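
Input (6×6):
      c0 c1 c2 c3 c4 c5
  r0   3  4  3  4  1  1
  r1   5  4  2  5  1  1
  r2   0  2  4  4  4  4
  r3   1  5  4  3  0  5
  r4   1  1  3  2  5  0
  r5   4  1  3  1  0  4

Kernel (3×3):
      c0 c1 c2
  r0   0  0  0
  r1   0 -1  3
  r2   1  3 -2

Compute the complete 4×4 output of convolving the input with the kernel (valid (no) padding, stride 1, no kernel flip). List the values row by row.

Output[0,0]: The receptive field on the input at this output position is [3 4 3 / 5 4 2 / 0 2 4]. Elementwise product with the kernel and sum: 4·-1 + 2·3 + 0·1 + 2·3 + 4·-2.

0 19 6 10
18 19 21 1
5 11 -4 32
9 11 19 -12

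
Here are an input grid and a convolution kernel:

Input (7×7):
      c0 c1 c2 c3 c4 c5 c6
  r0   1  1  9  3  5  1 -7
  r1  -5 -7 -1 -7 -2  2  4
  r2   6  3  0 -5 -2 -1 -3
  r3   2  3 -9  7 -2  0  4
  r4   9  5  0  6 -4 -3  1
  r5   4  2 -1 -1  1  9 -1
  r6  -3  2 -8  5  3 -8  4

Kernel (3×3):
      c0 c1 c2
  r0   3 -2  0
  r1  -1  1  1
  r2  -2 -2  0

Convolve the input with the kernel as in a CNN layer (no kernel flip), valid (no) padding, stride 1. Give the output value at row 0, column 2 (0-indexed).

The receptive field on the input at this output position is [9 3 5 / -1 -7 -2 / 0 -5 -2]. Elementwise product with the kernel and sum: 9·3 + 3·-2 + -1·-1 + -7·1 + -2·1 + 0·-2 + -5·-2.

23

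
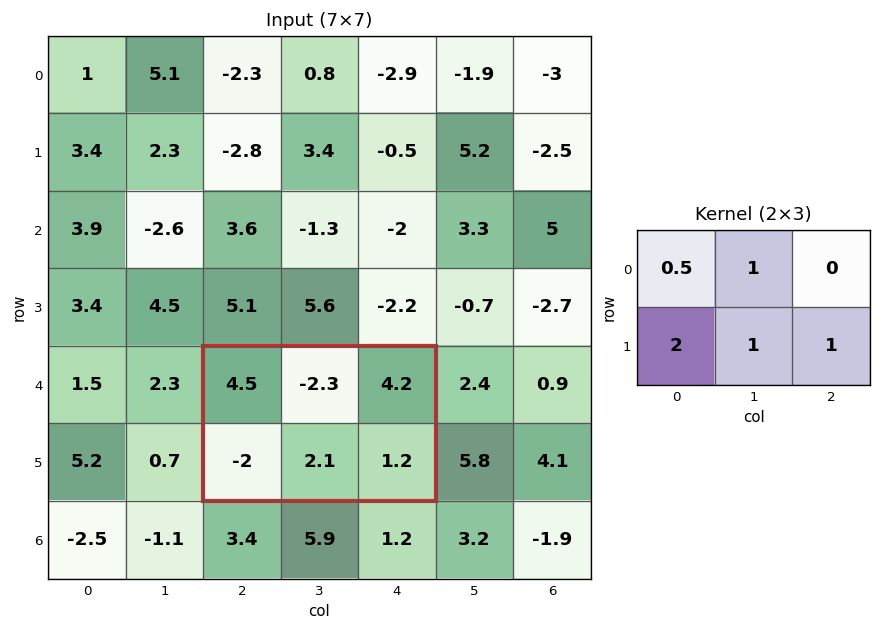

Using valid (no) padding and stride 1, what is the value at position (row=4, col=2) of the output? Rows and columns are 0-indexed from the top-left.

The receptive field on the input at this output position is [4.5 -2.3 4.2 / -2 2.1 1.2]. Elementwise product with the kernel and sum: 4.5·0.5 + -2.3·1 + -2·2 + 2.1·1 + 1.2·1.

-0.75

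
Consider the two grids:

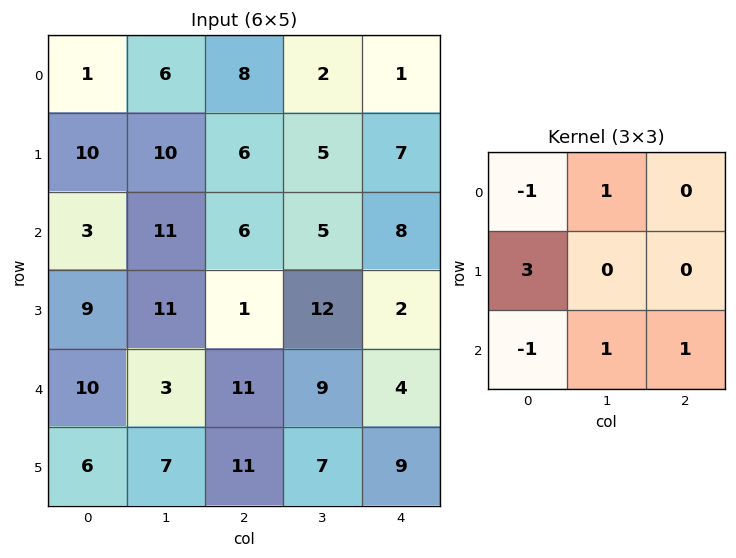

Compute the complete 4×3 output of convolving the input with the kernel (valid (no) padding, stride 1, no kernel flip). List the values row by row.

49 32 19
12 31 30
39 45 4
44 10 49

Output[0,0]: The receptive field on the input at this output position is [1 6 8 / 10 10 6 / 3 11 6]. Elementwise product with the kernel and sum: 1·-1 + 6·1 + 10·3 + 3·-1 + 11·1 + 6·1.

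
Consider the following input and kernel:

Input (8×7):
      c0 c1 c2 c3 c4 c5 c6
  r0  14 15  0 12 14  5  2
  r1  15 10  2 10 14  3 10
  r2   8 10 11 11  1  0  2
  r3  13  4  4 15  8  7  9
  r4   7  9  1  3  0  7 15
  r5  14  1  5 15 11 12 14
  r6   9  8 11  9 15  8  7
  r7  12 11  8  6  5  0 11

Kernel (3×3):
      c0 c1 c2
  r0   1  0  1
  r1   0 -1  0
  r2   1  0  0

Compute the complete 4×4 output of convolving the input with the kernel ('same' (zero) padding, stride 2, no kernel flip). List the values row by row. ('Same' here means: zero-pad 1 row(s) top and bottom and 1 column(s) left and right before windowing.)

-14 10 -4 1
2 13 27 8
-3 19 37 4
-8 16 18 5

Output[0,0]: The receptive field on the zero-padded input at this output position is [0 0 0 / 0 14 15 / 0 15 10]. Elementwise product with the kernel and sum: 0·1 + 0·1 + 14·-1 + 0·1.
Output[0,1]: The receptive field on the zero-padded input at this output position is [0 0 0 / 15 0 12 / 10 2 10]. Elementwise product with the kernel and sum: 0·1 + 0·1 + 0·-1 + 10·1.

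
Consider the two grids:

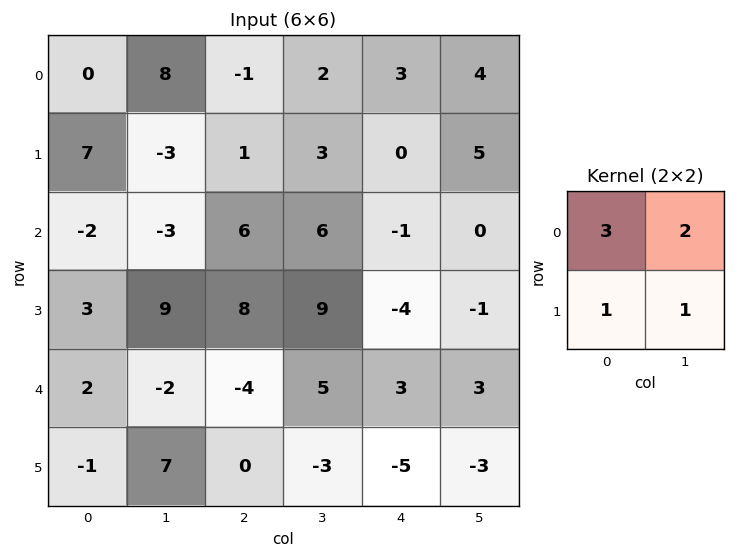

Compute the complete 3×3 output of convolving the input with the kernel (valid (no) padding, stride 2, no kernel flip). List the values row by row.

20 5 22
0 47 -8
8 -5 7

Output[0,0]: The receptive field on the input at this output position is [0 8 / 7 -3]. Elementwise product with the kernel and sum: 0·3 + 8·2 + 7·1 + -3·1.
Output[0,1]: The receptive field on the input at this output position is [-1 2 / 1 3]. Elementwise product with the kernel and sum: -1·3 + 2·2 + 1·1 + 3·1.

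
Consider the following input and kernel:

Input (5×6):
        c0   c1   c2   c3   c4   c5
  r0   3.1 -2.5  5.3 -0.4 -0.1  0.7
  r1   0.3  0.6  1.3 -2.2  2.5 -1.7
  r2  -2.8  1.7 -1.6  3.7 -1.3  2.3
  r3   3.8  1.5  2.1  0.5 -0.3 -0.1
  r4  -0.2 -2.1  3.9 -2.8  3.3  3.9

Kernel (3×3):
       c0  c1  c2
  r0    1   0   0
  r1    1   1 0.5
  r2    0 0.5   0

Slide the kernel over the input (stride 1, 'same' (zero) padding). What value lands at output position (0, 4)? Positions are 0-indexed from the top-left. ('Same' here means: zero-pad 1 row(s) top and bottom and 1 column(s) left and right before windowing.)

1.1

The receptive field on the zero-padded input at this output position is [0 0 0 / -0.4 -0.1 0.7 / -2.2 2.5 -1.7]. Elementwise product with the kernel and sum: 0·1 + -0.4·1 + -0.1·1 + 0.7·0.5 + 2.5·0.5.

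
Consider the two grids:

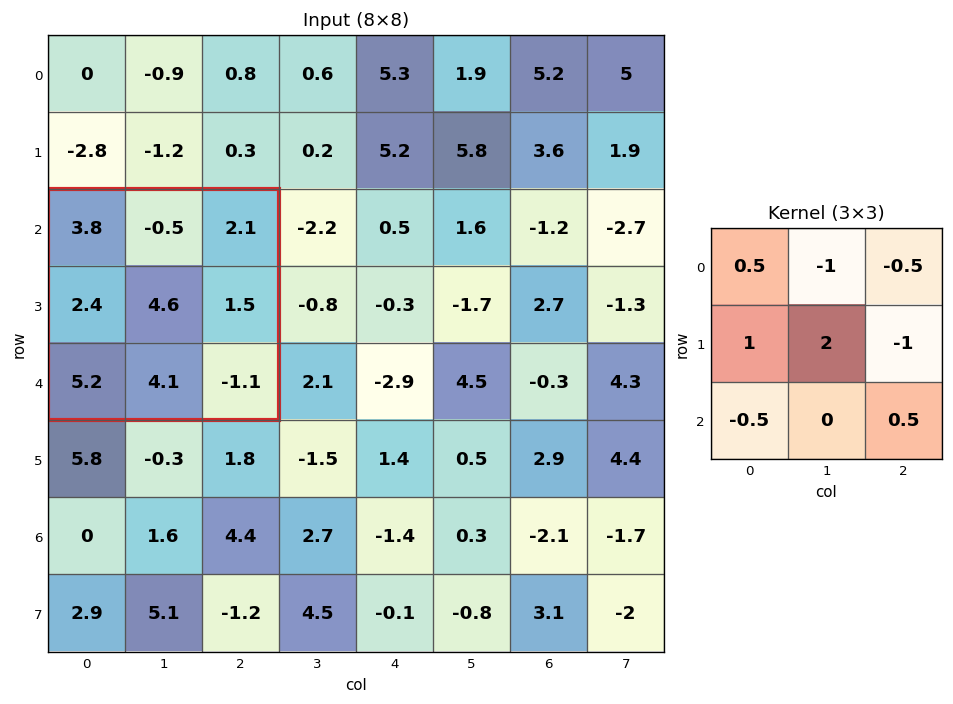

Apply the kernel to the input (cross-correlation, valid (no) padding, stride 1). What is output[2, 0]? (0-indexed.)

8.3

The receptive field on the input at this output position is [3.8 -0.5 2.1 / 2.4 4.6 1.5 / 5.2 4.1 -1.1]. Elementwise product with the kernel and sum: 3.8·0.5 + -0.5·-1 + 2.1·-0.5 + 2.4·1 + 4.6·2 + 1.5·-1 + 5.2·-0.5 + -1.1·0.5.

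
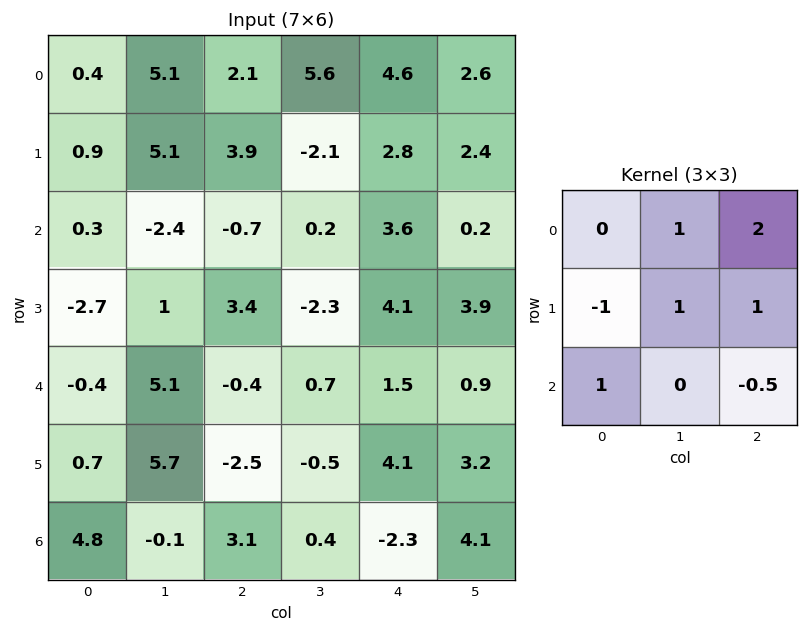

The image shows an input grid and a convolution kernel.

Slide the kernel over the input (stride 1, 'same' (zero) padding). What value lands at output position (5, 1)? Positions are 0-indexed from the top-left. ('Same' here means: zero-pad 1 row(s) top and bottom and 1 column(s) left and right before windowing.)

The receptive field on the zero-padded input at this output position is [-0.4 5.1 -0.4 / 0.7 5.7 -2.5 / 4.8 -0.1 3.1]. Elementwise product with the kernel and sum: 5.1·1 + -0.4·2 + 0.7·-1 + 5.7·1 + -2.5·1 + 4.8·1 + 3.1·-0.5.

10.05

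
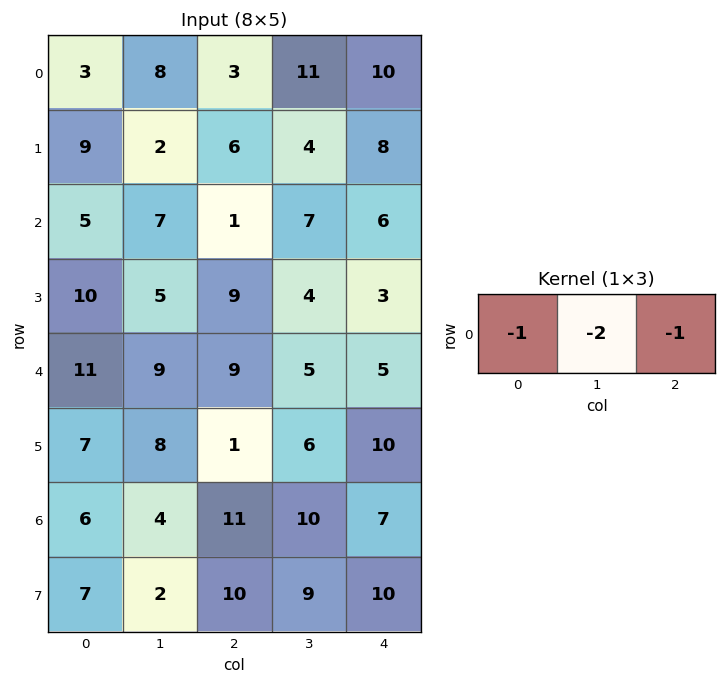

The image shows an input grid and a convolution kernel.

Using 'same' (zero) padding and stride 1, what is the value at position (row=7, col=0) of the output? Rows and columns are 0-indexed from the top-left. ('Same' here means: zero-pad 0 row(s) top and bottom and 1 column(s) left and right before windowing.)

-16

The receptive field on the zero-padded input at this output position is [0 7 2]. Elementwise product with the kernel and sum: 0·-1 + 7·-2 + 2·-1.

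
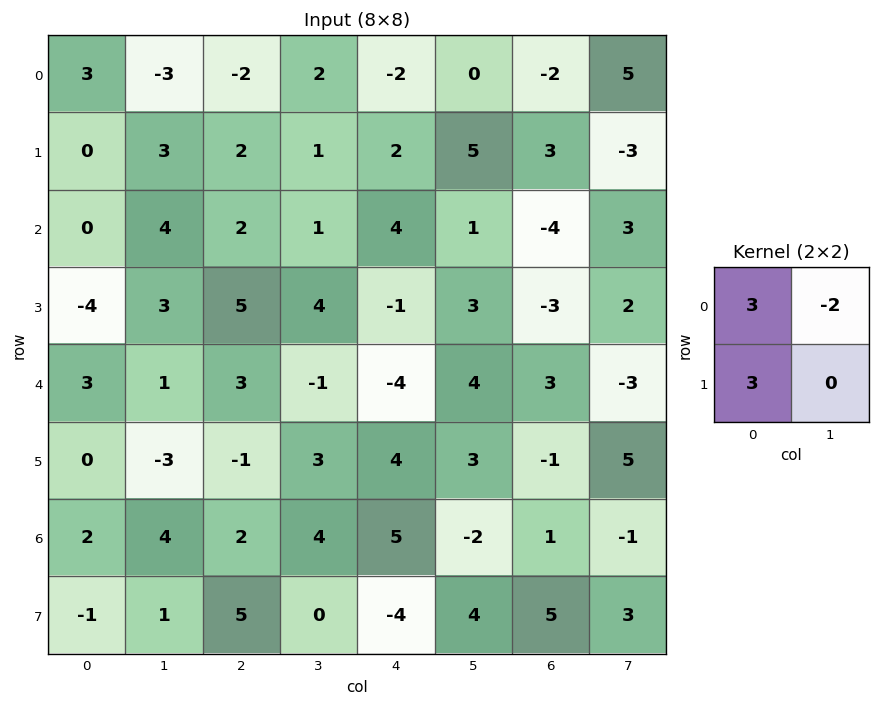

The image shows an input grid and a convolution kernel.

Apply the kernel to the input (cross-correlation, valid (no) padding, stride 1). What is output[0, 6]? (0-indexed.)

The receptive field on the input at this output position is [-2 5 / 3 -3]. Elementwise product with the kernel and sum: -2·3 + 5·-2 + 3·3.

-7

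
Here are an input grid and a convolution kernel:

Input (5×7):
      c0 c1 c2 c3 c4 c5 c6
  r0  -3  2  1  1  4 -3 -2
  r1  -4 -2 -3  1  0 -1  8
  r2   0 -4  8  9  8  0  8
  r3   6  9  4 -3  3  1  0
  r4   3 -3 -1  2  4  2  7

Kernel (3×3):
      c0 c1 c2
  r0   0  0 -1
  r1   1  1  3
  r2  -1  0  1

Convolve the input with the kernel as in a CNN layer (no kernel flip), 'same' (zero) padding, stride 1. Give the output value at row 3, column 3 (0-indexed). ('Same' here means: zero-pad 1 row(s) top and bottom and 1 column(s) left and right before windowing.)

The receptive field on the zero-padded input at this output position is [8 9 8 / 4 -3 3 / -1 2 4]. Elementwise product with the kernel and sum: 8·-1 + 4·1 + -3·1 + 3·3 + -1·-1 + 4·1.

7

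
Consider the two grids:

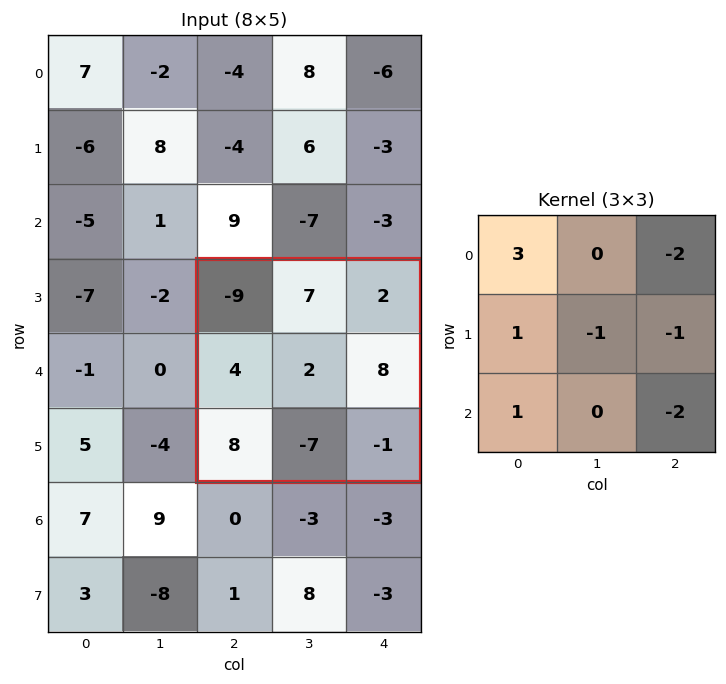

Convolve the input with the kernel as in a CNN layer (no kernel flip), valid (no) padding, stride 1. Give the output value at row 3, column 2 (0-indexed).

-27

The receptive field on the input at this output position is [-9 7 2 / 4 2 8 / 8 -7 -1]. Elementwise product with the kernel and sum: -9·3 + 2·-2 + 4·1 + 2·-1 + 8·-1 + 8·1 + -1·-2.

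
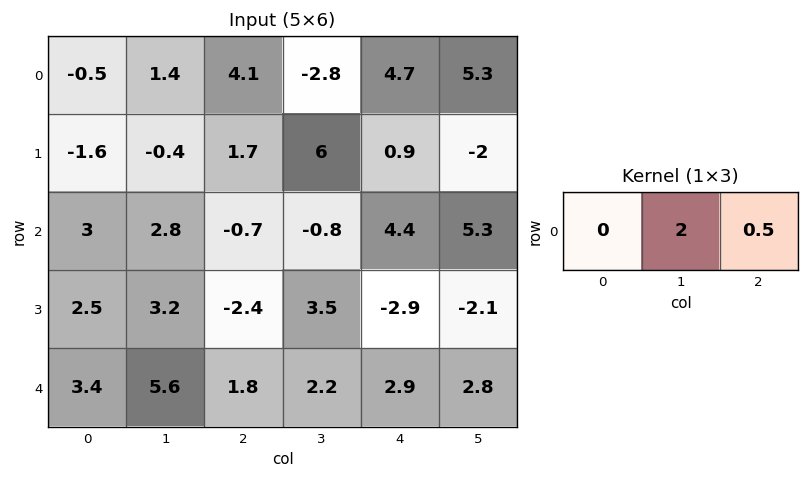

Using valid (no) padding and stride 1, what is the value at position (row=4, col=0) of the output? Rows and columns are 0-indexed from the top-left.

The receptive field on the input at this output position is [3.4 5.6 1.8]. Elementwise product with the kernel and sum: 5.6·2 + 1.8·0.5.

12.1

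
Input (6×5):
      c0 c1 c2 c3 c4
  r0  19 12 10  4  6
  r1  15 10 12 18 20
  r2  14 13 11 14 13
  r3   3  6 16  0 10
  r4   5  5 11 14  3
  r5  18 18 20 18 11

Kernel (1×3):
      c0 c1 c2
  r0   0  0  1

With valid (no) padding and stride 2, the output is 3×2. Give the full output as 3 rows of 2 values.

10 6
11 13
11 3

Output[0,0]: The receptive field on the input at this output position is [19 12 10]. Elementwise product with the kernel and sum: 10·1.
Output[0,1]: The receptive field on the input at this output position is [10 4 6]. Elementwise product with the kernel and sum: 6·1.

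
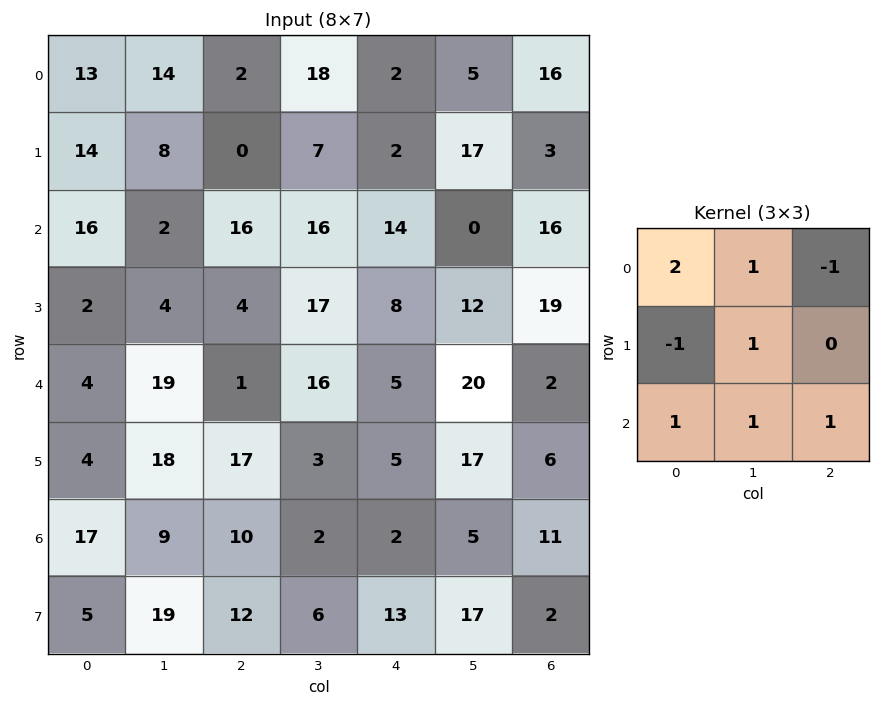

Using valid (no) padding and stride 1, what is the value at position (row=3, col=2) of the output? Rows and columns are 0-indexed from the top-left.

57

The receptive field on the input at this output position is [4 17 8 / 1 16 5 / 17 3 5]. Elementwise product with the kernel and sum: 4·2 + 17·1 + 8·-1 + 1·-1 + 16·1 + 17·1 + 3·1 + 5·1.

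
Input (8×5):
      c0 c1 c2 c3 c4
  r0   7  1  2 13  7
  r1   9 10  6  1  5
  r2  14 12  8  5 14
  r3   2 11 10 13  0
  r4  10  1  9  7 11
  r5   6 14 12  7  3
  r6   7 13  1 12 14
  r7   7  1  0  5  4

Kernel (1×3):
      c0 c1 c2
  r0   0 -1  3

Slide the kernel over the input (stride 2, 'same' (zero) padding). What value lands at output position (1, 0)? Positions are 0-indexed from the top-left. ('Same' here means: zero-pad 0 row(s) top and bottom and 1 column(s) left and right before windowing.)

22

The receptive field on the zero-padded input at this output position is [0 14 12]. Elementwise product with the kernel and sum: 14·-1 + 12·3.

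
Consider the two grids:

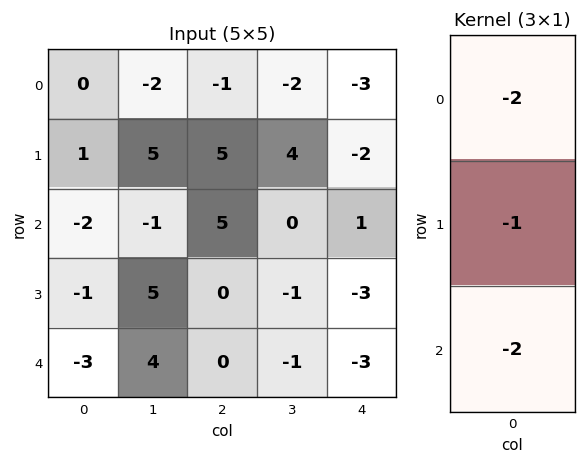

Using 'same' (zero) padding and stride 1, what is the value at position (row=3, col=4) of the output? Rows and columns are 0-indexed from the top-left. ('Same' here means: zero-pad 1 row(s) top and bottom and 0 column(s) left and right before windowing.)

7

The receptive field on the zero-padded input at this output position is [1 / -3 / -3]. Elementwise product with the kernel and sum: 1·-2 + -3·-1 + -3·-2.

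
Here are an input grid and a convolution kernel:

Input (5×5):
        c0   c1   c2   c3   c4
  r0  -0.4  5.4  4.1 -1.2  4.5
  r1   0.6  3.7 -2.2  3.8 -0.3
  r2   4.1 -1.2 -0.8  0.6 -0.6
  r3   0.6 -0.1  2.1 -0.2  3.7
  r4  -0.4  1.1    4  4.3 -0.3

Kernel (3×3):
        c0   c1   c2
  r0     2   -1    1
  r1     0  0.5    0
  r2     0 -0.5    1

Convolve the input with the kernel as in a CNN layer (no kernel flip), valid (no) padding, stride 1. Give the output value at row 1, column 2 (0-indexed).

-4.4

The receptive field on the input at this output position is [-2.2 3.8 -0.3 / -0.8 0.6 -0.6 / 2.1 -0.2 3.7]. Elementwise product with the kernel and sum: -2.2·2 + 3.8·-1 + -0.3·1 + 0.6·0.5 + -0.2·-0.5 + 3.7·1.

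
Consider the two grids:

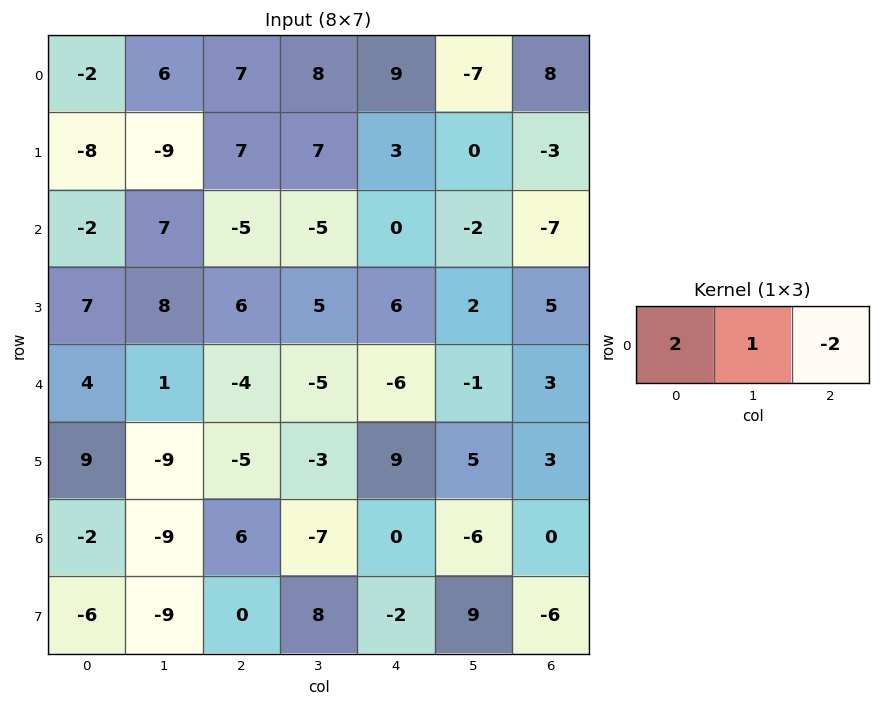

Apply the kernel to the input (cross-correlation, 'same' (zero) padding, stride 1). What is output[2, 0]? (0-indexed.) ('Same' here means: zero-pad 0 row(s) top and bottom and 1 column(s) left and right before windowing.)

The receptive field on the zero-padded input at this output position is [0 -2 7]. Elementwise product with the kernel and sum: 0·2 + -2·1 + 7·-2.

-16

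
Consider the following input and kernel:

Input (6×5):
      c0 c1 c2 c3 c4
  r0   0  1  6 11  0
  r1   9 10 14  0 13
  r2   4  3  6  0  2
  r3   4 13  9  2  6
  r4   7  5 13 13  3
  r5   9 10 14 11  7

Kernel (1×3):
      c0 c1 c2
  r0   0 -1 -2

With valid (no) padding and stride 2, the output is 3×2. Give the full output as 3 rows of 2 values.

Output[0,0]: The receptive field on the input at this output position is [0 1 6]. Elementwise product with the kernel and sum: 1·-1 + 6·-2.
Output[0,1]: The receptive field on the input at this output position is [6 11 0]. Elementwise product with the kernel and sum: 11·-1 + 0·-2.

-13 -11
-15 -4
-31 -19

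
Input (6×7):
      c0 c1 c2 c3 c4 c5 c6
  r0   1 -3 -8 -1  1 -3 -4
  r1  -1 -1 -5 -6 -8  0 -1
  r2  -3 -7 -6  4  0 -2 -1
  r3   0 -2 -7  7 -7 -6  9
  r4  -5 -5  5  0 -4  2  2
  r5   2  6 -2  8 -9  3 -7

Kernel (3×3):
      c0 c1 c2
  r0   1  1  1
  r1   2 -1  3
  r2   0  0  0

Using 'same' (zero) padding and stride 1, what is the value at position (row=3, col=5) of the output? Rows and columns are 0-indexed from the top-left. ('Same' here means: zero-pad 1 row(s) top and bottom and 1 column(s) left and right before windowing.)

The receptive field on the zero-padded input at this output position is [0 -2 -1 / -7 -6 9 / -4 2 2]. Elementwise product with the kernel and sum: 0·1 + -2·1 + -1·1 + -7·2 + -6·-1 + 9·3.

16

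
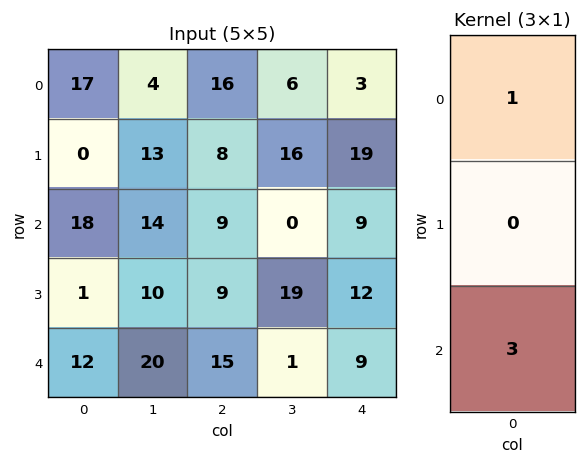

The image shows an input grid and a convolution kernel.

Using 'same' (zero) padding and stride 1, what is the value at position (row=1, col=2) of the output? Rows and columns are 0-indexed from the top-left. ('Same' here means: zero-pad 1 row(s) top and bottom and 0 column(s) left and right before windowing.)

The receptive field on the zero-padded input at this output position is [16 / 8 / 9]. Elementwise product with the kernel and sum: 16·1 + 9·3.

43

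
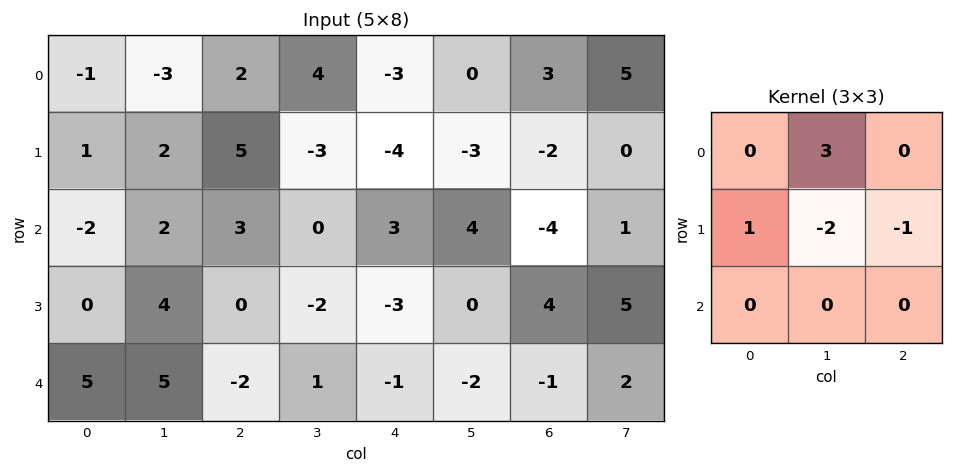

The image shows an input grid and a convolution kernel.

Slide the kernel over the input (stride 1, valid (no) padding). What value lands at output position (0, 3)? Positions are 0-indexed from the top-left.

The receptive field on the input at this output position is [4 -3 0 / -3 -4 -3 / 0 3 4]. Elementwise product with the kernel and sum: -3·3 + -3·1 + -4·-2 + -3·-1.

-1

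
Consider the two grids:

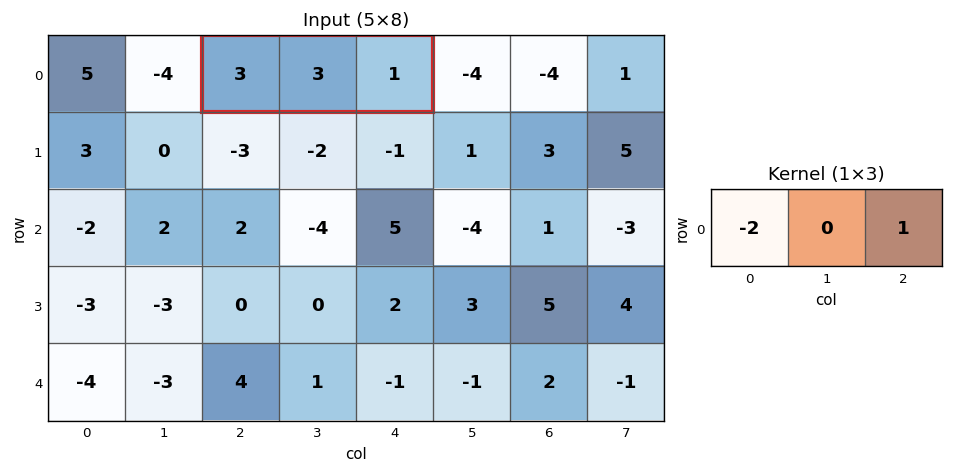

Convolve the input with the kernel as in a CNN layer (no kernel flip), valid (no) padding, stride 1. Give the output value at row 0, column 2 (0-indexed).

-5

The receptive field on the input at this output position is [3 3 1]. Elementwise product with the kernel and sum: 3·-2 + 1·1.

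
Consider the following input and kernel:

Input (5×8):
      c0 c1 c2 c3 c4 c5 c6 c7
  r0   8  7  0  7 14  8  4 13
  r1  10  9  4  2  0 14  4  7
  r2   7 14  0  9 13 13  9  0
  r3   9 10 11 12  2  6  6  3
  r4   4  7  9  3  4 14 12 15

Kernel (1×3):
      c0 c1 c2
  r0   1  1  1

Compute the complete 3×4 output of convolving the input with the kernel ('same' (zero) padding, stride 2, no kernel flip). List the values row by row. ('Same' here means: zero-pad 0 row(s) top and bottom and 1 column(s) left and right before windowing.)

Output[0,0]: The receptive field on the zero-padded input at this output position is [0 8 7]. Elementwise product with the kernel and sum: 0·1 + 8·1 + 7·1.

15 14 29 25
21 23 35 22
11 19 21 41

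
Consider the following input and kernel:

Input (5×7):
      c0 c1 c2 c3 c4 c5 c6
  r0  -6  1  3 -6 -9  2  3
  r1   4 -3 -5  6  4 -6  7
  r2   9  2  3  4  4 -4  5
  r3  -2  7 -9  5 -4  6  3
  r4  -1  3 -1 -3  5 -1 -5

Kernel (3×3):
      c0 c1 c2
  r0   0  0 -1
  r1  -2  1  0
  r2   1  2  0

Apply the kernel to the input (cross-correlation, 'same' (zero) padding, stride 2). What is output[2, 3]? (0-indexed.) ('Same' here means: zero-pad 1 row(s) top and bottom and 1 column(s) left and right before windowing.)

The receptive field on the zero-padded input at this output position is [6 3 0 / -1 -5 0 / 0 0 0]. Elementwise product with the kernel and sum: 0·-1 + -1·-2 + -5·1 + 0·1 + 0·2.

-3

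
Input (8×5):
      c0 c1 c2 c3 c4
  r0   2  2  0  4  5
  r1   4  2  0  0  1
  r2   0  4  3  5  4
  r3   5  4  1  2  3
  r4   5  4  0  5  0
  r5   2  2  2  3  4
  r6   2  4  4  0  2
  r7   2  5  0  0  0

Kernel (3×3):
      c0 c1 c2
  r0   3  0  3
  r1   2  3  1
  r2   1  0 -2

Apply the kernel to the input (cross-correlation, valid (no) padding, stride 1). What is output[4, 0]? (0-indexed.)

21

The receptive field on the input at this output position is [5 4 0 / 2 2 2 / 2 4 4]. Elementwise product with the kernel and sum: 5·3 + 0·3 + 2·2 + 2·3 + 2·1 + 2·1 + 4·-2.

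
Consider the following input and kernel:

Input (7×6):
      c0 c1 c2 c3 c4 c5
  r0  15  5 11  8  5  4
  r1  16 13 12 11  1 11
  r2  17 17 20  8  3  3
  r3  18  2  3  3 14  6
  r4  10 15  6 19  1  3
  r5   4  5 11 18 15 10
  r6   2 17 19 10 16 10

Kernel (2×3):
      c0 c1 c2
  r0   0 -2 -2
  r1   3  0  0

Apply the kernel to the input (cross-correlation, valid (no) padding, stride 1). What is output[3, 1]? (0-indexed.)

The receptive field on the input at this output position is [2 3 3 / 15 6 19]. Elementwise product with the kernel and sum: 3·-2 + 3·-2 + 15·3.

33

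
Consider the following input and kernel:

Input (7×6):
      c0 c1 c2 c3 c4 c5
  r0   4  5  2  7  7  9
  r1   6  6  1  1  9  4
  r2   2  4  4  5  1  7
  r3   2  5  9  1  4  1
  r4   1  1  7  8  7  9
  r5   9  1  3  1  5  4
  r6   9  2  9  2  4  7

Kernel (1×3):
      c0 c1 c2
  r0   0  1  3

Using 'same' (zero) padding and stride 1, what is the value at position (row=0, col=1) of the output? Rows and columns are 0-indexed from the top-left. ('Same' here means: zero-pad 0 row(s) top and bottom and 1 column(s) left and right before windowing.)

11

The receptive field on the zero-padded input at this output position is [4 5 2]. Elementwise product with the kernel and sum: 5·1 + 2·3.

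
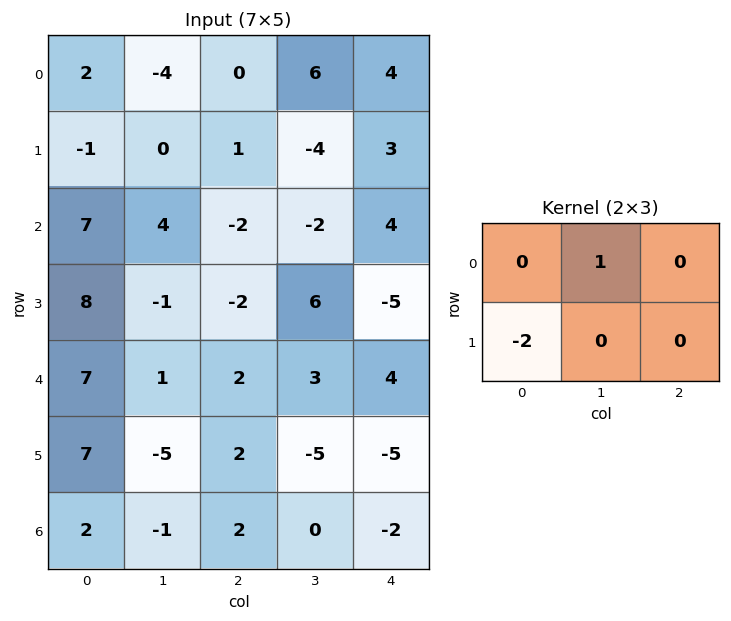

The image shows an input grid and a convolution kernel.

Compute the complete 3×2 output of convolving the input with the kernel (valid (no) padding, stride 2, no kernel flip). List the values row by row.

Output[0,0]: The receptive field on the input at this output position is [2 -4 0 / -1 0 1]. Elementwise product with the kernel and sum: -4·1 + -1·-2.
Output[0,1]: The receptive field on the input at this output position is [0 6 4 / 1 -4 3]. Elementwise product with the kernel and sum: 6·1 + 1·-2.

-2 4
-12 2
-13 -1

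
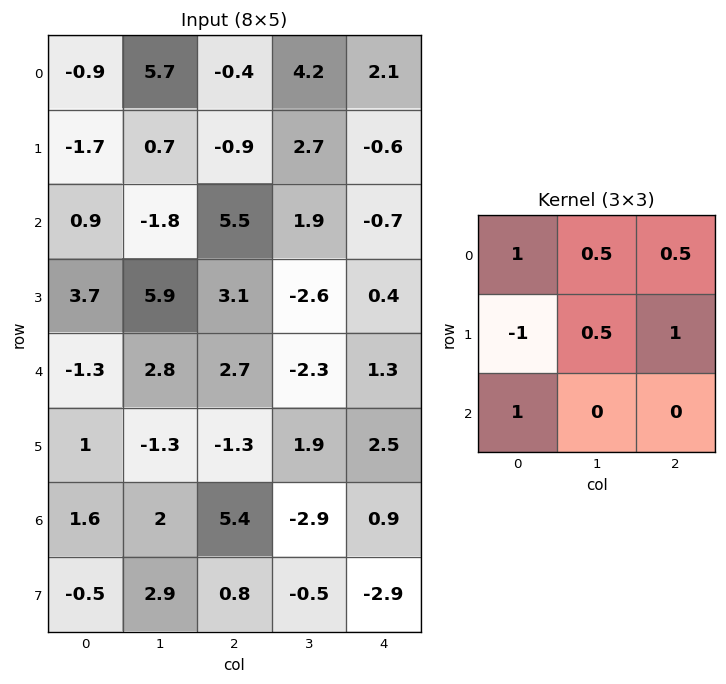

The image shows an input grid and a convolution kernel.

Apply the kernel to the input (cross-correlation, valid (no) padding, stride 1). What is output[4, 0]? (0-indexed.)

The receptive field on the input at this output position is [-1.3 2.8 2.7 / 1 -1.3 -1.3 / 1.6 2 5.4]. Elementwise product with the kernel and sum: -1.3·1 + 2.8·0.5 + 2.7·0.5 + 1·-1 + -1.3·0.5 + -1.3·1 + 1.6·1.

0.1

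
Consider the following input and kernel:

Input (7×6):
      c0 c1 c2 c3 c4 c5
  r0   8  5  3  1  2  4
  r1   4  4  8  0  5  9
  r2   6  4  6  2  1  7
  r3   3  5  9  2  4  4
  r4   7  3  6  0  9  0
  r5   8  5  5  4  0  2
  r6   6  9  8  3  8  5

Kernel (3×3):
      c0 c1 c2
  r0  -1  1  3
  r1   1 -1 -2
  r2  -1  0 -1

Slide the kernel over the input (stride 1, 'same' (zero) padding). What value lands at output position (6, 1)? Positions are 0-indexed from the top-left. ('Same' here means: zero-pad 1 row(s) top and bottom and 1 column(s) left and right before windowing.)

The receptive field on the zero-padded input at this output position is [8 5 5 / 6 9 8 / 0 0 0]. Elementwise product with the kernel and sum: 8·-1 + 5·1 + 5·3 + 6·1 + 9·-1 + 8·-2 + 0·-1 + 0·-1.

-7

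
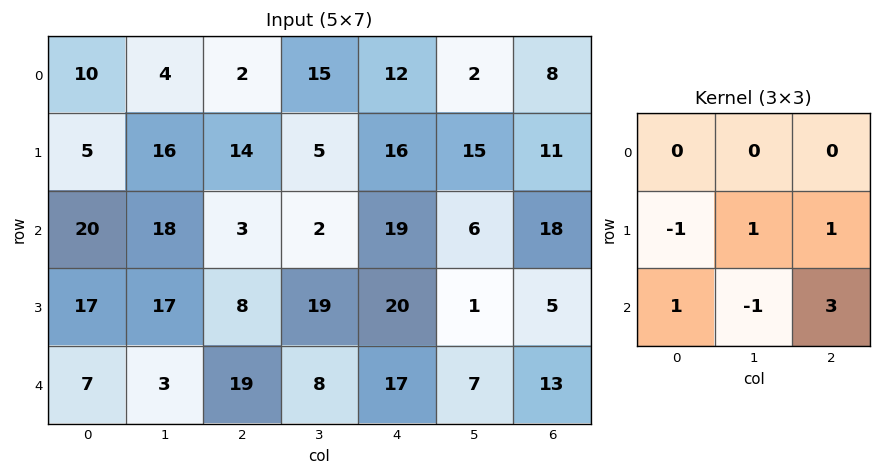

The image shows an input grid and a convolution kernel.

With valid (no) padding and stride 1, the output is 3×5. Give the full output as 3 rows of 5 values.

36 24 65 27 77
25 53 67 25 39
69 18 93 14 35

Output[0,0]: The receptive field on the input at this output position is [10 4 2 / 5 16 14 / 20 18 3]. Elementwise product with the kernel and sum: 5·-1 + 16·1 + 14·1 + 20·1 + 18·-1 + 3·3.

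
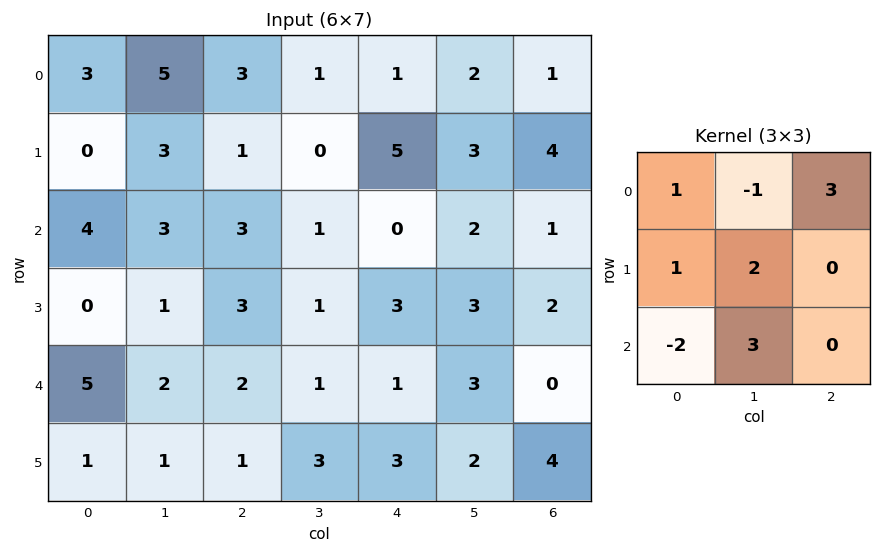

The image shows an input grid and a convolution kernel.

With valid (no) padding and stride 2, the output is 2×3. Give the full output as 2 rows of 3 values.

Output[0,0]: The receptive field on the input at this output position is [3 5 3 / 0 3 1 / 4 3 3]. Elementwise product with the kernel and sum: 3·1 + 5·-1 + 3·3 + 0·1 + 3·2 + 4·-2 + 3·3.
Output[0,1]: The receptive field on the input at this output position is [3 1 1 / 1 0 5 / 3 1 0]. Elementwise product with the kernel and sum: 3·1 + 1·-1 + 1·3 + 1·1 + 0·2 + 3·-2 + 1·3.

14 3 19
8 6 17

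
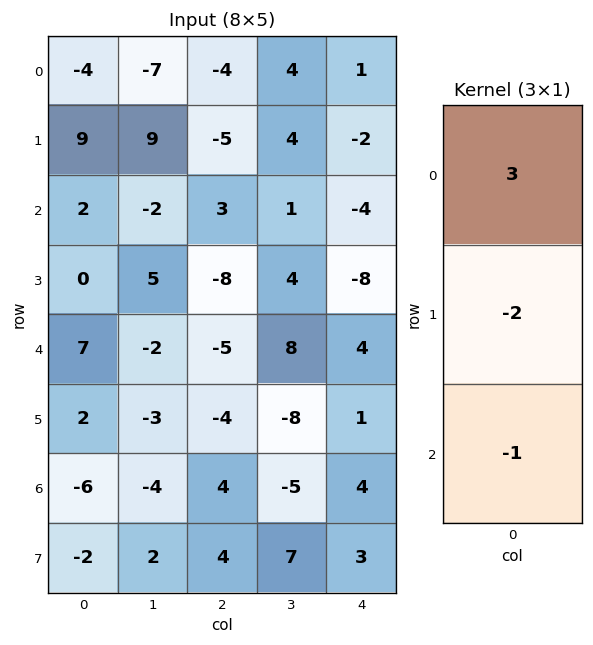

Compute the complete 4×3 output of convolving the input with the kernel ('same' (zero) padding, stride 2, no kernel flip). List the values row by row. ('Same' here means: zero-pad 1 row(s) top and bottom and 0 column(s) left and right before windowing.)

Output[0,0]: The receptive field on the zero-padded input at this output position is [0 / -4 / 9]. Elementwise product with the kernel and sum: 0·3 + -4·-2 + 9·-1.

-1 13 0
23 -13 10
-16 -10 -33
20 -24 -8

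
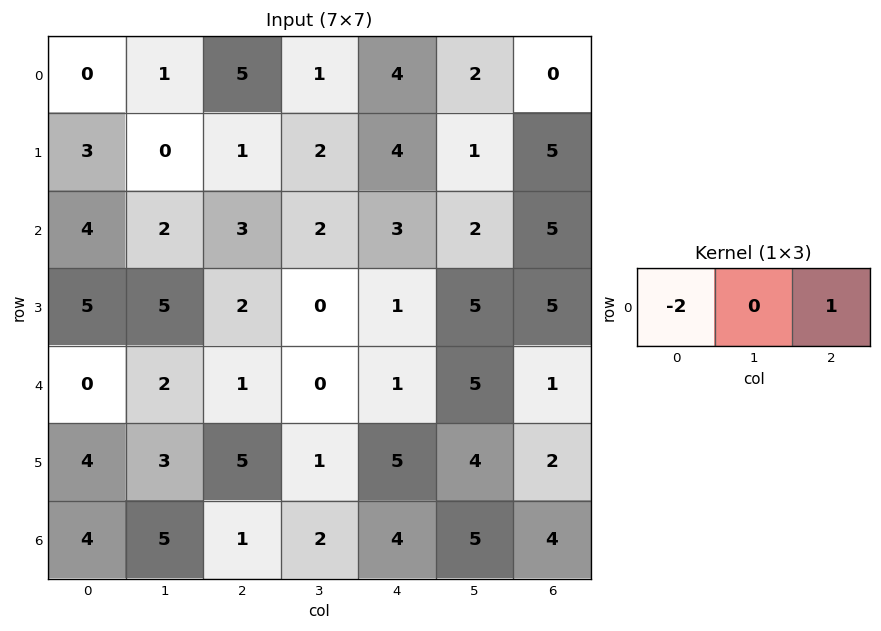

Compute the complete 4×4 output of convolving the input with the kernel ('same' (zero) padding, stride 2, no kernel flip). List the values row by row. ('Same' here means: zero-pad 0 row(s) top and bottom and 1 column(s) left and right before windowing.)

1 -1 0 -4
2 -2 -2 -4
2 -4 5 -10
5 -8 1 -10

Output[0,0]: The receptive field on the zero-padded input at this output position is [0 0 1]. Elementwise product with the kernel and sum: 0·-2 + 1·1.
Output[0,1]: The receptive field on the zero-padded input at this output position is [1 5 1]. Elementwise product with the kernel and sum: 1·-2 + 1·1.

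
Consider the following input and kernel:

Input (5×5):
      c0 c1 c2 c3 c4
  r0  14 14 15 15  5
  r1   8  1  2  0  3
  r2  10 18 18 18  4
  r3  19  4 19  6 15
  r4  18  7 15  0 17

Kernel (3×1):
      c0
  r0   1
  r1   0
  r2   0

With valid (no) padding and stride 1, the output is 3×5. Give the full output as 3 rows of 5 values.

Output[0,0]: The receptive field on the input at this output position is [14 / 8 / 10]. Elementwise product with the kernel and sum: 14·1.
Output[0,1]: The receptive field on the input at this output position is [14 / 1 / 18]. Elementwise product with the kernel and sum: 14·1.

14 14 15 15 5
8 1 2 0 3
10 18 18 18 4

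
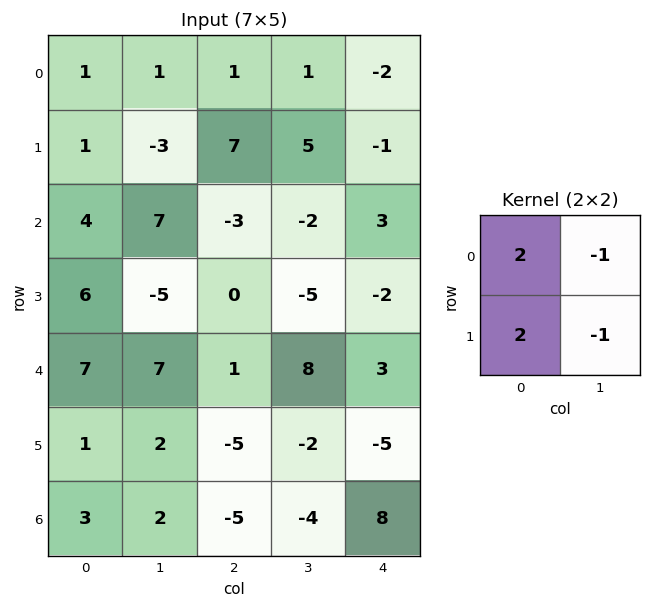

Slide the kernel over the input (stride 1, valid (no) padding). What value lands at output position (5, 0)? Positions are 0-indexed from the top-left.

4

The receptive field on the input at this output position is [1 2 / 3 2]. Elementwise product with the kernel and sum: 1·2 + 2·-1 + 3·2 + 2·-1.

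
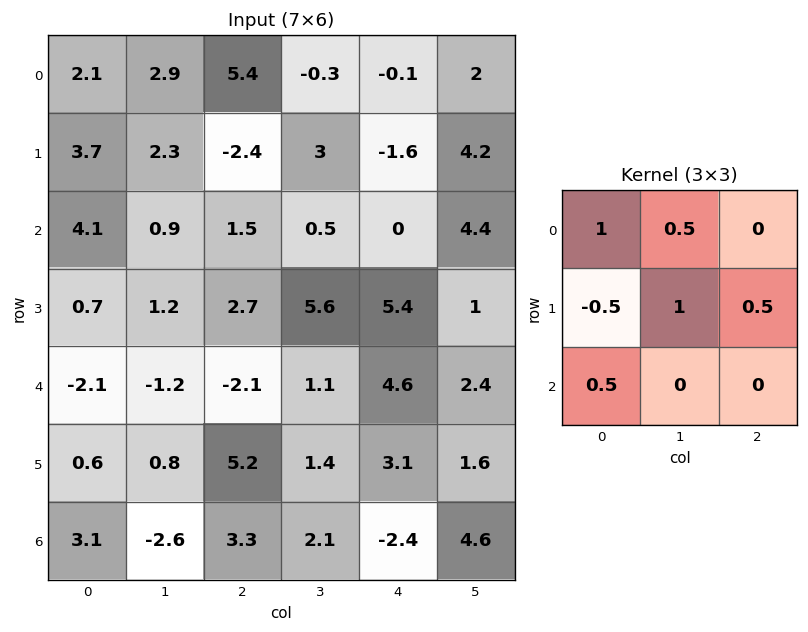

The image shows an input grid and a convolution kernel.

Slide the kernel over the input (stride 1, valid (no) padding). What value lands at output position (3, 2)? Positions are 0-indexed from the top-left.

The receptive field on the input at this output position is [2.7 5.6 5.4 / -2.1 1.1 4.6 / 5.2 1.4 3.1]. Elementwise product with the kernel and sum: 2.7·1 + 5.6·0.5 + -2.1·-0.5 + 1.1·1 + 4.6·0.5 + 5.2·0.5.

12.55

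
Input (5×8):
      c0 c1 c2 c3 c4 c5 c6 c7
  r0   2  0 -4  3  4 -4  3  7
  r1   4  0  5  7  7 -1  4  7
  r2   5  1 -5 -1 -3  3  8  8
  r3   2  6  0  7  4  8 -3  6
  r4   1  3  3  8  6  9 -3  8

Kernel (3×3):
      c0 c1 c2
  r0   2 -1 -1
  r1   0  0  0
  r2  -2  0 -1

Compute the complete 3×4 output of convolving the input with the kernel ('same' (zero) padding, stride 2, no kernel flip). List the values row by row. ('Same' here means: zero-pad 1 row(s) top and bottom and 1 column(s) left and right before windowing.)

Output[0,0]: The receptive field on the zero-padded input at this output position is [0 0 0 / 0 2 0 / 0 4 0]. Elementwise product with the kernel and sum: 0·2 + 0·-1 + 0·-1 + 0·-2 + 0·-1.
Output[0,1]: The receptive field on the zero-padded input at this output position is [0 0 0 / 0 -4 3 / 0 5 7]. Elementwise product with the kernel and sum: 0·2 + 0·-1 + 0·-1 + 0·-2 + 7·-1.

0 -7 -13 -5
-10 -31 -14 -35
-8 5 2 13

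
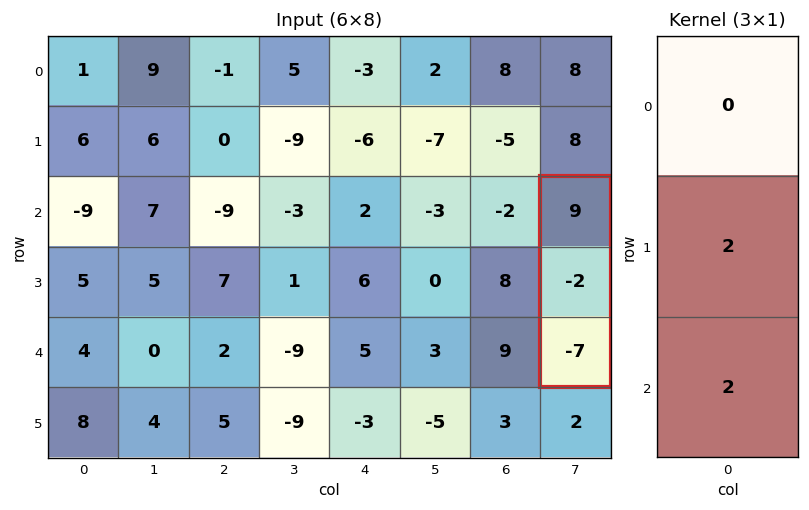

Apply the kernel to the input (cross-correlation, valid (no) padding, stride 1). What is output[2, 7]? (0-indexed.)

-18

The receptive field on the input at this output position is [9 / -2 / -7]. Elementwise product with the kernel and sum: -2·2 + -7·2.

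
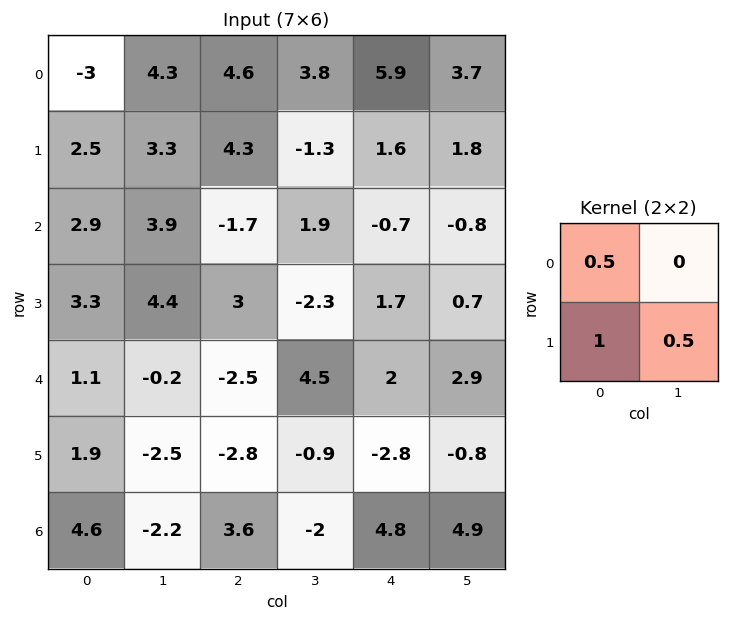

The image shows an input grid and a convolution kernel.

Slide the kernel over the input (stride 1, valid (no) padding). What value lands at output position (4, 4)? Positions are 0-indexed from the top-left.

The receptive field on the input at this output position is [2 2.9 / -2.8 -0.8]. Elementwise product with the kernel and sum: 2·0.5 + -2.8·1 + -0.8·0.5.

-2.2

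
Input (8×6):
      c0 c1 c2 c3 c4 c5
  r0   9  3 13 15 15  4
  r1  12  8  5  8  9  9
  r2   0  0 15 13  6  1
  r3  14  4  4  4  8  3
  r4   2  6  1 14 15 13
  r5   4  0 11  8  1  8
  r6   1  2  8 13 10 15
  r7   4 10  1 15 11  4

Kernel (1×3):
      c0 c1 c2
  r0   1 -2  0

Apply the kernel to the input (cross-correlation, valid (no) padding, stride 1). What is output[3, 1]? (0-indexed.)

-4

The receptive field on the input at this output position is [4 4 4]. Elementwise product with the kernel and sum: 4·1 + 4·-2.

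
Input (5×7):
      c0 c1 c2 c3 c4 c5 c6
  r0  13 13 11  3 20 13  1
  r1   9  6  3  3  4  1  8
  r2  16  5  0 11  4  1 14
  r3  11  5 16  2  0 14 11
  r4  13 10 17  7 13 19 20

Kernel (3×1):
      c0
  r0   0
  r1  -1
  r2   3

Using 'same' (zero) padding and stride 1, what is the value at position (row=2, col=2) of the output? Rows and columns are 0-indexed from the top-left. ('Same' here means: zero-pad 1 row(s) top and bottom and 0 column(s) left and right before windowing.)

The receptive field on the zero-padded input at this output position is [3 / 0 / 16]. Elementwise product with the kernel and sum: 0·-1 + 16·3.

48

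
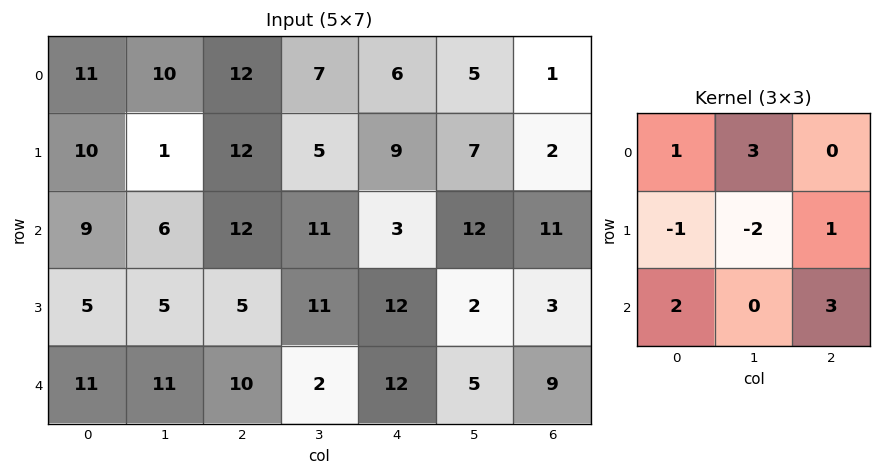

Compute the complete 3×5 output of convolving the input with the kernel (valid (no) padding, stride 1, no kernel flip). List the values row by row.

95 71 53 67 39
29 61 42 55 47
69 66 86 6 77

Output[0,0]: The receptive field on the input at this output position is [11 10 12 / 10 1 12 / 9 6 12]. Elementwise product with the kernel and sum: 11·1 + 10·3 + 10·-1 + 1·-2 + 12·1 + 9·2 + 12·3.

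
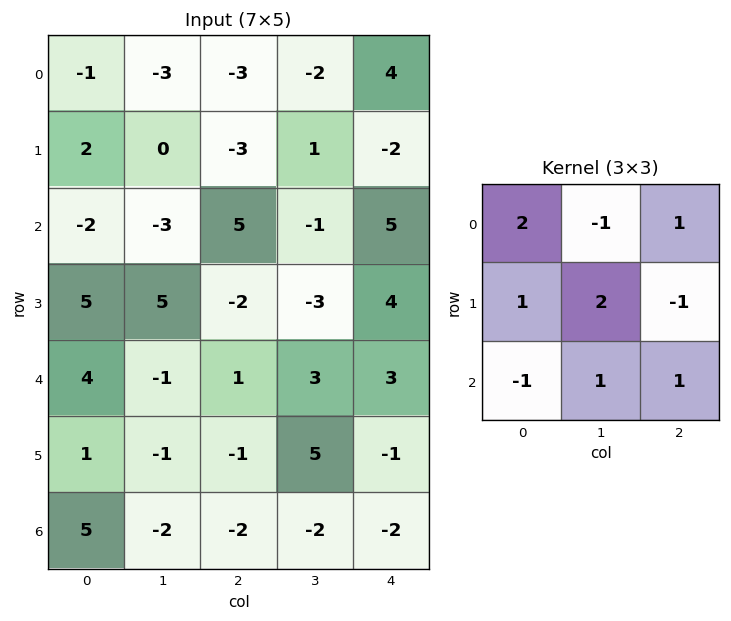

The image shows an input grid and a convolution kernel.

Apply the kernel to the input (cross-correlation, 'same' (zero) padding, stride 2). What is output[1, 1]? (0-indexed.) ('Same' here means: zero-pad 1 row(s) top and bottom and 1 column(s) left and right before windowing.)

The receptive field on the zero-padded input at this output position is [0 -3 1 / -3 5 -1 / 5 -2 -3]. Elementwise product with the kernel and sum: 0·2 + -3·-1 + 1·1 + -3·1 + 5·2 + -1·-1 + 5·-1 + -2·1 + -3·1.

2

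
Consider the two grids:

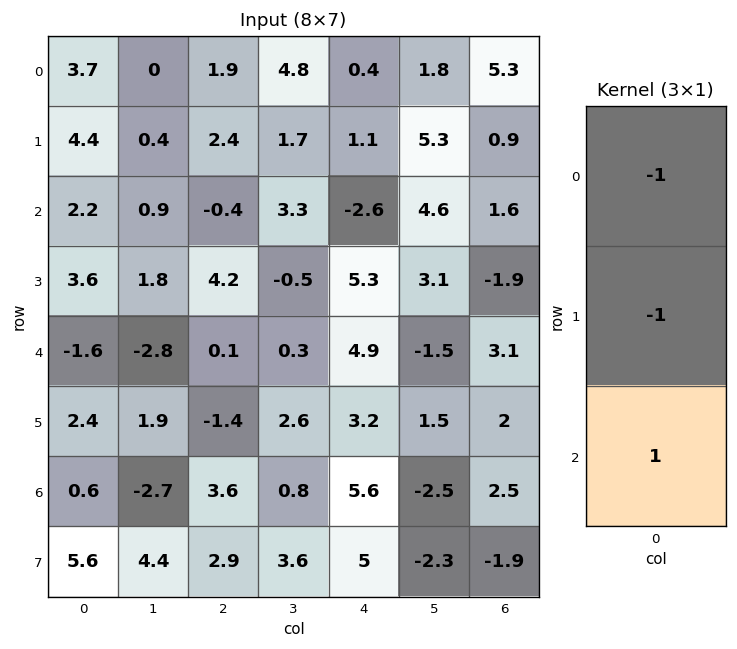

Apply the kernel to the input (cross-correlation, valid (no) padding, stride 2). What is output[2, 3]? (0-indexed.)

The receptive field on the input at this output position is [3.1 / 2 / 2.5]. Elementwise product with the kernel and sum: 3.1·-1 + 2·-1 + 2.5·1.

-2.6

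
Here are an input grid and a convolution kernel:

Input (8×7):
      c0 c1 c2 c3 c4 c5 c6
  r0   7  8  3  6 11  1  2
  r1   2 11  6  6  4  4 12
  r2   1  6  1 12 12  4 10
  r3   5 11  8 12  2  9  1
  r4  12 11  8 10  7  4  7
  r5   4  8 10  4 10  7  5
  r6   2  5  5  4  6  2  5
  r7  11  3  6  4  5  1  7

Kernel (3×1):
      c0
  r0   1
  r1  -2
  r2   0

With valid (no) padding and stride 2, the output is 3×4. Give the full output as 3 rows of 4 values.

Output[0,0]: The receptive field on the input at this output position is [7 / 2 / 1]. Elementwise product with the kernel and sum: 7·1 + 2·-2.
Output[0,1]: The receptive field on the input at this output position is [3 / 6 / 1]. Elementwise product with the kernel and sum: 3·1 + 6·-2.

3 -9 3 -22
-9 -15 8 8
4 -12 -13 -3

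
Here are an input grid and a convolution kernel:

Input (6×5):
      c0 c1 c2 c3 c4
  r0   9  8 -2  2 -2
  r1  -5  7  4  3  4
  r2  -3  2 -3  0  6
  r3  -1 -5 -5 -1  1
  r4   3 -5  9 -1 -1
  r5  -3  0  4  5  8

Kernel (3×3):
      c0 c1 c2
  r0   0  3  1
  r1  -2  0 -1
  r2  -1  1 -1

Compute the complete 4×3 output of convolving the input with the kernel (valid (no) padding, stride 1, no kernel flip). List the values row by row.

36 -26 -11
35 12 16
-7 17 6
-36 -6 -26

Output[0,0]: The receptive field on the input at this output position is [9 8 -2 / -5 7 4 / -3 2 -3]. Elementwise product with the kernel and sum: 8·3 + -2·1 + -5·-2 + 4·-1 + -3·-1 + 2·1 + -3·-1.
Output[0,1]: The receptive field on the input at this output position is [8 -2 2 / 7 4 3 / 2 -3 0]. Elementwise product with the kernel and sum: -2·3 + 2·1 + 7·-2 + 3·-1 + 2·-1 + -3·1 + 0·-1.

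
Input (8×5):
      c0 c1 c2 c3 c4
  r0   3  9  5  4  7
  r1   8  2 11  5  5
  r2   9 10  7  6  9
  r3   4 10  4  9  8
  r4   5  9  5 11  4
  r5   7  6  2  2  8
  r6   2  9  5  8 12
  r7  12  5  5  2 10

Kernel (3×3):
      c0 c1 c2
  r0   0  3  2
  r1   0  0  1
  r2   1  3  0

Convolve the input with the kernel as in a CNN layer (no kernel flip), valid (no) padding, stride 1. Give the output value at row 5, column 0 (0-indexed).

54

The receptive field on the input at this output position is [7 6 2 / 2 9 5 / 12 5 5]. Elementwise product with the kernel and sum: 6·3 + 2·2 + 5·1 + 12·1 + 5·3.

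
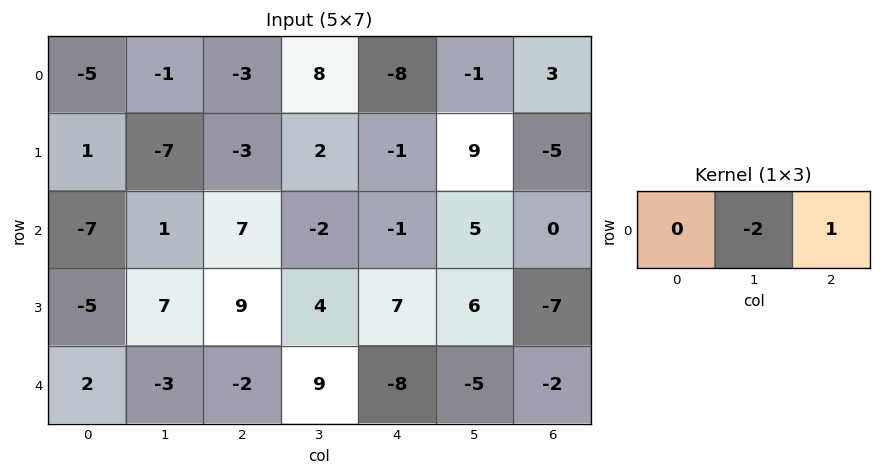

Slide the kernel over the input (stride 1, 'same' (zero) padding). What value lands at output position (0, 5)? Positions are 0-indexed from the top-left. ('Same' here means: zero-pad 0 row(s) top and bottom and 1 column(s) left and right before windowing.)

5

The receptive field on the zero-padded input at this output position is [-8 -1 3]. Elementwise product with the kernel and sum: -1·-2 + 3·1.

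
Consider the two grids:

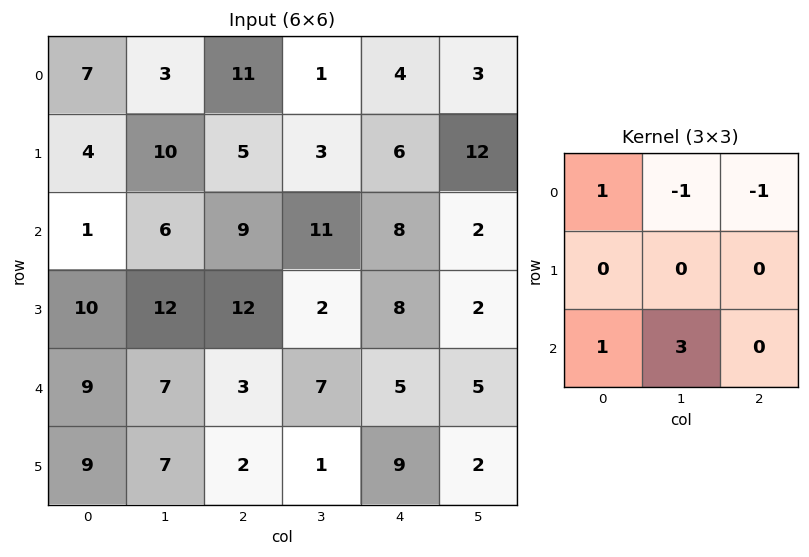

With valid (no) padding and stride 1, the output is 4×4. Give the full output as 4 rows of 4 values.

12 24 48 29
35 50 14 11
16 2 14 23
16 11 7 20

Output[0,0]: The receptive field on the input at this output position is [7 3 11 / 4 10 5 / 1 6 9]. Elementwise product with the kernel and sum: 7·1 + 3·-1 + 11·-1 + 1·1 + 6·3.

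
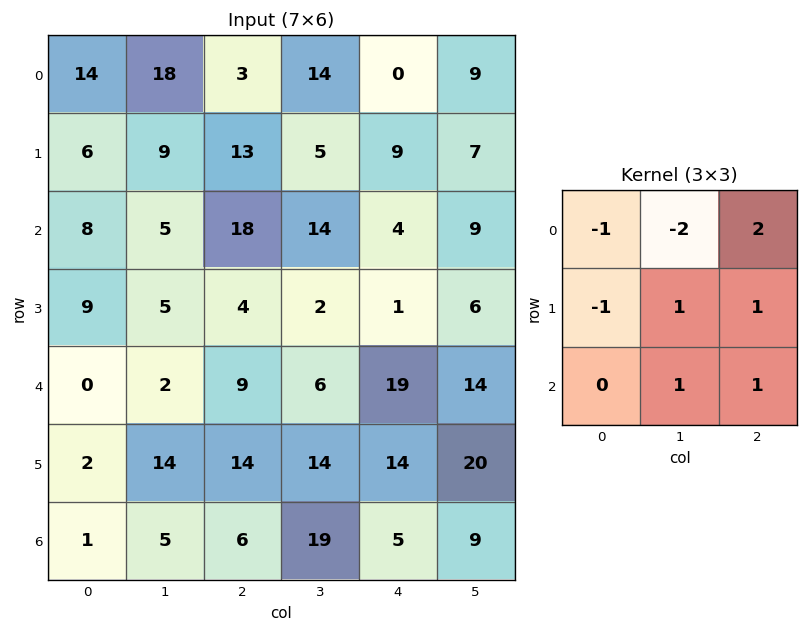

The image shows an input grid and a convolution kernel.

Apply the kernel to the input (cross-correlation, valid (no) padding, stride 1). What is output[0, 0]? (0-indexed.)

-5

The receptive field on the input at this output position is [14 18 3 / 6 9 13 / 8 5 18]. Elementwise product with the kernel and sum: 14·-1 + 18·-2 + 3·2 + 6·-1 + 9·1 + 13·1 + 5·1 + 18·1.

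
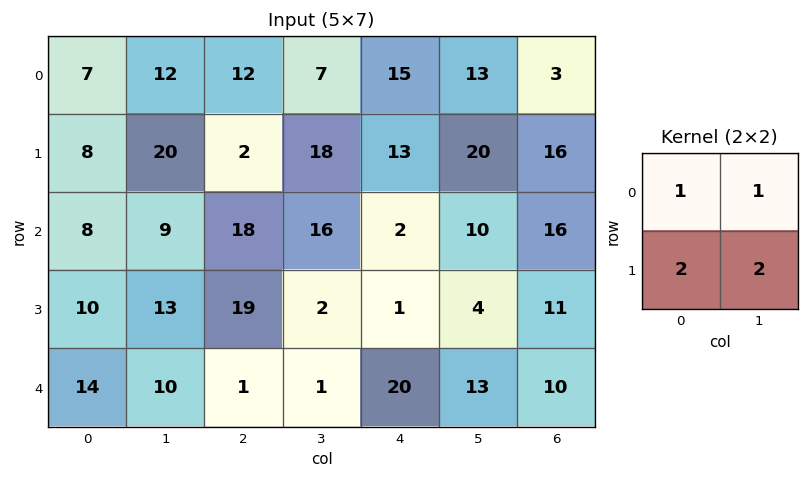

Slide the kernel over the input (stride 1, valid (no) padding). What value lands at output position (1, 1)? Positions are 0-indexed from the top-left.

76

The receptive field on the input at this output position is [20 2 / 9 18]. Elementwise product with the kernel and sum: 20·1 + 2·1 + 9·2 + 18·2.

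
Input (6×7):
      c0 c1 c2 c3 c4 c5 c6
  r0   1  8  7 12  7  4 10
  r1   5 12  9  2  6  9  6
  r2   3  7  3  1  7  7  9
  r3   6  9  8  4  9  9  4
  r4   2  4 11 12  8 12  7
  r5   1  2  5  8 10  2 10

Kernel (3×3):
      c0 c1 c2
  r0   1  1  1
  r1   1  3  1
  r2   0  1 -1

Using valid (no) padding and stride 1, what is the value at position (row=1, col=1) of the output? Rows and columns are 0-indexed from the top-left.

The receptive field on the input at this output position is [12 9 2 / 7 3 1 / 9 8 4]. Elementwise product with the kernel and sum: 12·1 + 9·1 + 2·1 + 7·1 + 3·3 + 1·1 + 8·1 + 4·-1.

44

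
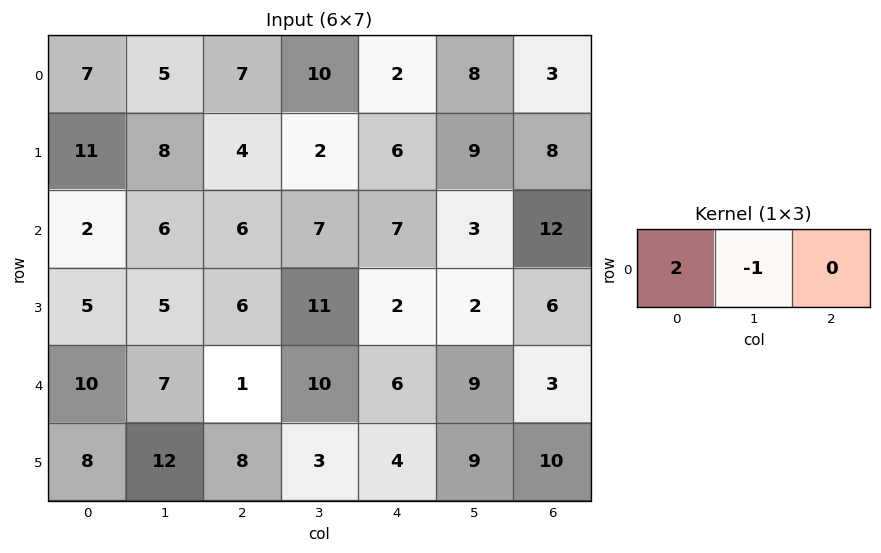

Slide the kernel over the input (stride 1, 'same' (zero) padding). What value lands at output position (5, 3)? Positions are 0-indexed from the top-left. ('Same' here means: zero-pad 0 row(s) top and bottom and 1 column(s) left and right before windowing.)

The receptive field on the zero-padded input at this output position is [8 3 4]. Elementwise product with the kernel and sum: 8·2 + 3·-1.

13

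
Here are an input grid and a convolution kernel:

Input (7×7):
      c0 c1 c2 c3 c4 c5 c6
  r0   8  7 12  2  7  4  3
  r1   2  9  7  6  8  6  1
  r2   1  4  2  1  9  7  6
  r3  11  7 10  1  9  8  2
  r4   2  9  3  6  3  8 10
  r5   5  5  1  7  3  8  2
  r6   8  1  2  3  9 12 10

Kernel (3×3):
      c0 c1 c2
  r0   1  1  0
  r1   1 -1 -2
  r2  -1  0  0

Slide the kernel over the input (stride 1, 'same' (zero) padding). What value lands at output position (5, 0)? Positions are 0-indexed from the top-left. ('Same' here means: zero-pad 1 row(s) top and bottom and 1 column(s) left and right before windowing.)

-13

The receptive field on the zero-padded input at this output position is [0 2 9 / 0 5 5 / 0 8 1]. Elementwise product with the kernel and sum: 0·1 + 2·1 + 0·1 + 5·-1 + 5·-2 + 0·-1.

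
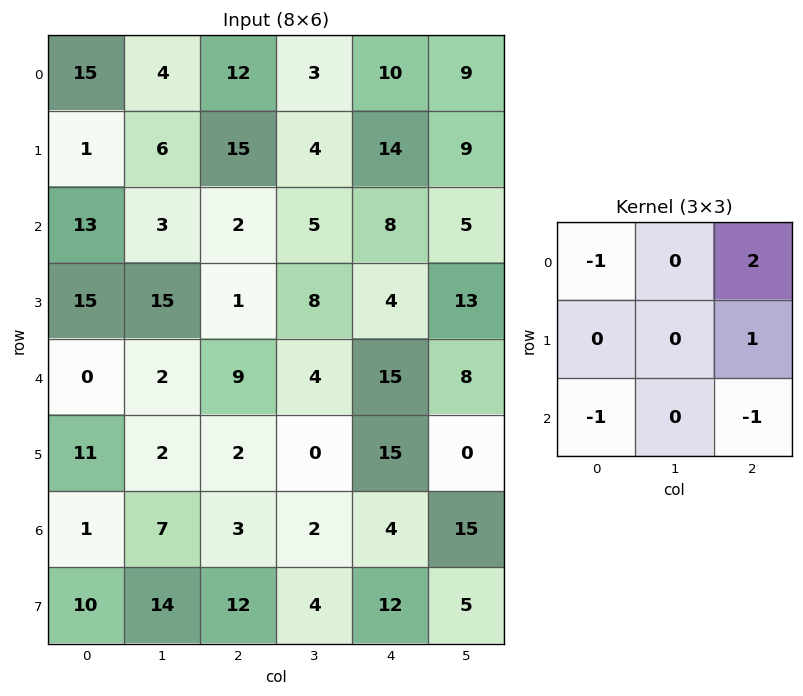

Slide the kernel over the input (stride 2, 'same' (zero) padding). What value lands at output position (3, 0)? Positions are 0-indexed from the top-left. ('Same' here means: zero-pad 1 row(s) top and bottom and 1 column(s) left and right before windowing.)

-3

The receptive field on the zero-padded input at this output position is [0 11 2 / 0 1 7 / 0 10 14]. Elementwise product with the kernel and sum: 0·-1 + 2·2 + 7·1 + 0·-1 + 14·-1.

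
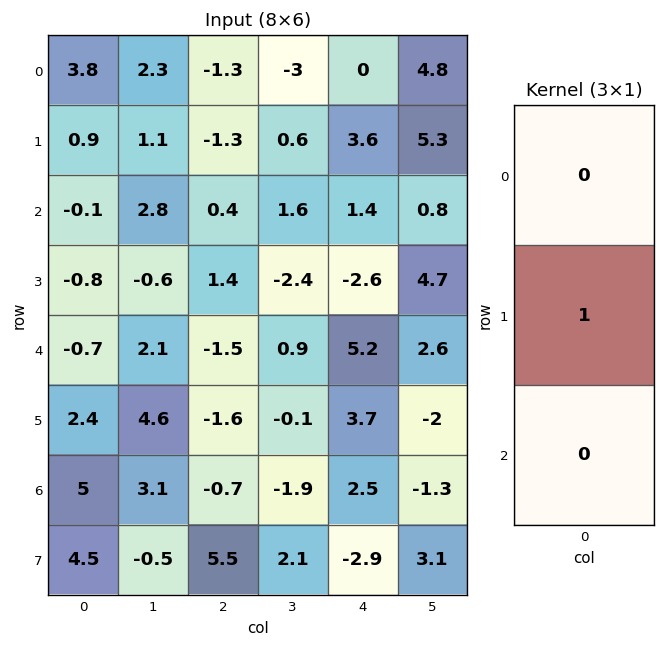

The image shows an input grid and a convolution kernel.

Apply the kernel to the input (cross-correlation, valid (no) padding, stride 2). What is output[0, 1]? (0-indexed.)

The receptive field on the input at this output position is [-1.3 / -1.3 / 0.4]. Elementwise product with the kernel and sum: -1.3·1.

-1.3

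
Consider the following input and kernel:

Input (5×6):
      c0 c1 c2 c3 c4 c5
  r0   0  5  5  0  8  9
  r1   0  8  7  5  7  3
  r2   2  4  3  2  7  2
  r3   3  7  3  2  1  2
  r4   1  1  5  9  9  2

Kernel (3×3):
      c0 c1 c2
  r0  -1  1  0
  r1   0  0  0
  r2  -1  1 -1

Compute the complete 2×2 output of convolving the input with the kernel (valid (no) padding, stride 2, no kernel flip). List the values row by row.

Output[0,0]: The receptive field on the input at this output position is [0 5 5 / 0 8 7 / 2 4 3]. Elementwise product with the kernel and sum: 0·-1 + 5·1 + 2·-1 + 4·1 + 3·-1.
Output[0,1]: The receptive field on the input at this output position is [5 0 8 / 7 5 7 / 3 2 7]. Elementwise product with the kernel and sum: 5·-1 + 0·1 + 3·-1 + 2·1 + 7·-1.

4 -13
-3 -6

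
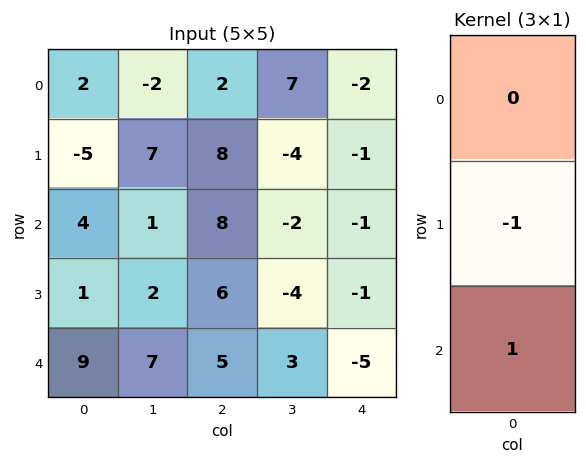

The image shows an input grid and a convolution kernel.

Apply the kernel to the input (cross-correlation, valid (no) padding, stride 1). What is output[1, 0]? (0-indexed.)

The receptive field on the input at this output position is [-5 / 4 / 1]. Elementwise product with the kernel and sum: 4·-1 + 1·1.

-3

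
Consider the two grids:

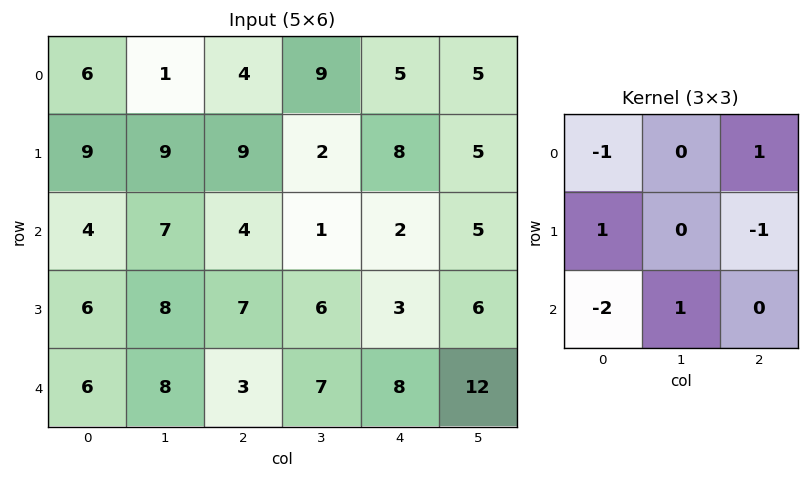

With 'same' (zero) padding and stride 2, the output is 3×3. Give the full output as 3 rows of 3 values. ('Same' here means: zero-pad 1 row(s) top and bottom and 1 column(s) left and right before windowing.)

8 -17 8
8 -10 -10
0 -1 -5

Output[0,0]: The receptive field on the zero-padded input at this output position is [0 0 0 / 0 6 1 / 0 9 9]. Elementwise product with the kernel and sum: 0·-1 + 0·1 + 0·1 + 1·-1 + 0·-2 + 9·1.
Output[0,1]: The receptive field on the zero-padded input at this output position is [0 0 0 / 1 4 9 / 9 9 2]. Elementwise product with the kernel and sum: 0·-1 + 0·1 + 1·1 + 9·-1 + 9·-2 + 9·1.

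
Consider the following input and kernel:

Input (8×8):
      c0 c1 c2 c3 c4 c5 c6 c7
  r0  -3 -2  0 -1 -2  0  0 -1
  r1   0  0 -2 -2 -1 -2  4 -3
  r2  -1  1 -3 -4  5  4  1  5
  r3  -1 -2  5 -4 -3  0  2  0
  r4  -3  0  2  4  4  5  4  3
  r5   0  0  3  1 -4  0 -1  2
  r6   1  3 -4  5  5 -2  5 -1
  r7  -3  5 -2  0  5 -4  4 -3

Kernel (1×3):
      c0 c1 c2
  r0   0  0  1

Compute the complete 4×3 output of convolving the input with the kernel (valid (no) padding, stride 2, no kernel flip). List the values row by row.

0 -2 0
-3 5 1
2 4 4
-4 5 5

Output[0,0]: The receptive field on the input at this output position is [-3 -2 0]. Elementwise product with the kernel and sum: 0·1.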